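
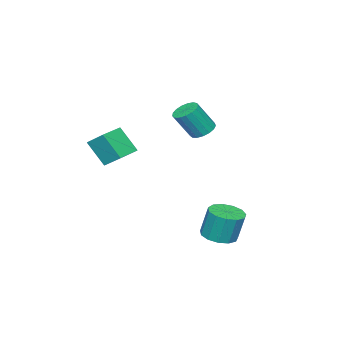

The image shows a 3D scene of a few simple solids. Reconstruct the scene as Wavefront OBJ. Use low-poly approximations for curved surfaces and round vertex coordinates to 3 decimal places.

v 2.29 -3.343 0.087
v 2.343 -4.214 1.258
v 2.308 -2.476 0.73
v 2.361 -3.347 1.901
v 3.519 -3.333 0.039
v 3.572 -4.204 1.21
v 3.537 -2.466 0.682
v 3.59 -3.337 1.853
v 2.184 1.62 -3.308
v 3.002 1.611 -3.256
v 2.915 1.951 -1.839
v 2.096 1.96 -1.892
v 2.883 2.043 -3.367
v 2.796 2.384 -1.95
v 2.543 2.341 -3.46
v 2.455 2.682 -2.043
v 2.088 2.41 -3.505
v 2.001 2.751 -2.088
v 1.664 2.228 -3.487
v 1.576 2.569 -2.07
v 1.404 1.853 -3.412
v 1.317 2.194 -1.996
v 1.392 1.404 -3.305
v 1.305 1.744 -1.888
v 1.632 1.023 -3.199
v 1.545 1.364 -1.782
v 2.046 0.832 -3.127
v 1.959 1.173 -1.71
v 2.504 0.891 -3.113
v 2.417 1.231 -1.696
v 2.861 1.181 -3.161
v 2.773 1.522 -1.744
v 0.854 -0.111 1.985
v 1.168 0.433 2.035
v 1.8 -0.046 3.285
v 1.486 -0.589 3.235
v 0.912 0.484 2.184
v 1.543 0.006 3.434
v 0.642 0.399 2.288
v 1.273 -0.08 3.538
v 0.42 0.197 2.322
v 1.052 -0.282 3.572
v 0.298 -0.075 2.279
v 0.93 -0.554 3.529
v 0.304 -0.356 2.169
v 0.935 -0.835 3.419
v 0.436 -0.58 2.017
v 1.067 -1.059 3.267
v 0.663 -0.697 1.857
v 1.294 -1.176 3.107
v 0.935 -0.679 1.727
v 1.566 -1.158 2.977
v 1.188 -0.532 1.655
v 1.819 -1.011 2.905
v 1.364 -0.287 1.66
v 1.995 -0.766 2.91
v 1.424 -0.003 1.739
v 2.055 -0.481 2.989
v 1.353 0.258 1.874
v 1.985 -0.221 3.124
f 2 4 1
f 5 2 1
f 1 4 3
f 3 5 1
f 2 8 4
f 6 2 5
f 6 8 2
f 4 8 3
f 7 5 3
f 3 8 7
f 7 6 5
f 8 6 7
f 10 9 13
f 10 13 11
f 11 13 14
f 11 14 12
f 13 9 15
f 13 15 14
f 14 15 16
f 14 16 12
f 15 9 17
f 15 17 16
f 16 17 18
f 16 18 12
f 17 9 19
f 17 19 18
f 18 19 20
f 18 20 12
f 19 9 21
f 19 21 20
f 20 21 22
f 20 22 12
f 21 9 23
f 21 23 22
f 22 23 24
f 22 24 12
f 23 9 25
f 23 25 24
f 24 25 26
f 24 26 12
f 25 9 27
f 25 27 26
f 26 27 28
f 26 28 12
f 27 9 29
f 27 29 28
f 28 29 30
f 28 30 12
f 29 9 31
f 29 31 30
f 30 31 32
f 30 32 12
f 31 9 10
f 31 10 32
f 32 10 11
f 32 11 12
f 34 33 37
f 34 37 35
f 35 37 38
f 35 38 36
f 37 33 39
f 37 39 38
f 38 39 40
f 38 40 36
f 39 33 41
f 39 41 40
f 40 41 42
f 40 42 36
f 41 33 43
f 41 43 42
f 42 43 44
f 42 44 36
f 43 33 45
f 43 45 44
f 44 45 46
f 44 46 36
f 45 33 47
f 45 47 46
f 46 47 48
f 46 48 36
f 47 33 49
f 47 49 48
f 48 49 50
f 48 50 36
f 49 33 51
f 49 51 50
f 50 51 52
f 50 52 36
f 51 33 53
f 51 53 52
f 52 53 54
f 52 54 36
f 53 33 55
f 53 55 54
f 54 55 56
f 54 56 36
f 55 33 57
f 55 57 56
f 56 57 58
f 56 58 36
f 57 33 59
f 57 59 58
f 58 59 60
f 58 60 36
f 59 33 34
f 59 34 60
f 60 34 35
f 60 35 36



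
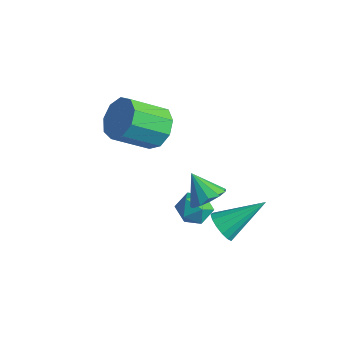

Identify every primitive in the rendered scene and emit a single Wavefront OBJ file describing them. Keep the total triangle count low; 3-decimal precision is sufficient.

v 0.408 0.828 -0.759
v 0.772 1.354 -0.44
v 1.068 0.046 -0.22
v 1.432 0.572 0.099
v 0.751 0.448 0.279
v 0.343 0.932 -0.054
v 1.497 0.468 -0.606
v 1.089 0.952 -0.939
v 1.445 1.132 -0.345
v 0.984 1.12 0.201
v 0.856 0.28 -0.861
v 0.395 0.268 -0.315
v -1.36 1.111 2.294
v -0.832 1.375 2.933
v -1.431 0.172 3.925
v -1.96 -0.091 3.286
v -1.352 1.662 2.968
v -1.951 0.459 3.959
v -1.875 1.692 2.687
v -2.475 0.489 3.678
v -2.158 1.45 2.223
v -2.758 0.247 3.214
v -2.068 1.05 1.792
v -2.667 -0.153 2.783
v -1.646 0.678 1.596
v -2.246 -0.524 2.587
v -1.091 0.509 1.727
v -1.69 -0.693 2.718
v -0.661 0.622 2.124
v -1.261 -0.581 3.115
v -0.559 0.964 2.6
v -1.159 -0.239 3.591
v 2.182 0.749 -0.452
v 2.595 0.344 -0.178
v 2.898 2.131 0.512
v 2.749 0.454 -0.45
v 2.752 0.642 -0.722
v 2.602 0.86 -0.922
v 2.339 1.048 -0.996
v 2.034 1.156 -0.924
v 1.769 1.155 -0.726
v 1.614 1.045 -0.454
v 1.612 0.857 -0.181
v 1.762 0.639 0.018
v 2.025 0.451 0.092
v 2.329 0.343 0.02
v 2.453 -0.179 2.164
v 2.836 0.225 2.554
v 1.647 -0.181 2.956
v 2.621 0.457 2.336
v 2.353 0.486 2.064
v 2.117 0.304 1.823
v 1.987 -0.031 1.691
v 2.005 -0.413 1.708
v 2.166 -0.721 1.871
v 2.417 -0.857 2.126
v 2.68 -0.778 2.393
v 2.87 -0.508 2.588
v 2.929 -0.134 2.648
f 1 12 6
f 1 6 2
f 1 2 8
f 1 8 11
f 1 11 12
f 2 6 10
f 6 12 5
f 12 11 3
f 11 8 7
f 8 2 9
f 4 10 5
f 4 5 3
f 4 3 7
f 4 7 9
f 4 9 10
f 5 10 6
f 3 5 12
f 7 3 11
f 9 7 8
f 10 9 2
f 14 13 17
f 14 17 15
f 15 17 18
f 15 18 16
f 17 13 19
f 17 19 18
f 18 19 20
f 18 20 16
f 19 13 21
f 19 21 20
f 20 21 22
f 20 22 16
f 21 13 23
f 21 23 22
f 22 23 24
f 22 24 16
f 23 13 25
f 23 25 24
f 24 25 26
f 24 26 16
f 25 13 27
f 25 27 26
f 26 27 28
f 26 28 16
f 27 13 29
f 27 29 28
f 28 29 30
f 28 30 16
f 29 13 31
f 29 31 30
f 30 31 32
f 30 32 16
f 31 13 14
f 31 14 32
f 32 14 15
f 32 15 16
f 34 33 36
f 34 36 35
f 36 33 37
f 36 37 35
f 37 33 38
f 37 38 35
f 38 33 39
f 38 39 35
f 39 33 40
f 39 40 35
f 40 33 41
f 40 41 35
f 41 33 42
f 41 42 35
f 42 33 43
f 42 43 35
f 43 33 44
f 43 44 35
f 44 33 45
f 44 45 35
f 45 33 46
f 45 46 35
f 46 33 34
f 46 34 35
f 48 47 50
f 48 50 49
f 50 47 51
f 50 51 49
f 51 47 52
f 51 52 49
f 52 47 53
f 52 53 49
f 53 47 54
f 53 54 49
f 54 47 55
f 54 55 49
f 55 47 56
f 55 56 49
f 56 47 57
f 56 57 49
f 57 47 58
f 57 58 49
f 58 47 59
f 58 59 49
f 59 47 48
f 59 48 49



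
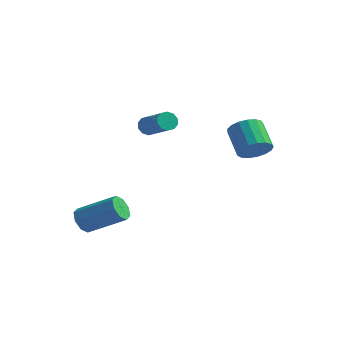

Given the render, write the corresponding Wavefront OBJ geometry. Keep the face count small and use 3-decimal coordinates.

v 3.86 2.149 1.197
v 4.483 2.76 1.37
v 3.443 3.523 2.416
v 2.82 2.911 2.243
v 4.269 2.923 1.04
v 3.23 3.685 2.086
v 3.962 2.909 0.745
v 2.923 3.671 1.791
v 3.631 2.72 0.554
v 2.592 3.482 1.6
v 3.353 2.401 0.51
v 2.314 3.163 1.556
v 3.19 2.023 0.624
v 2.151 2.786 1.67
v 3.181 1.675 0.869
v 2.142 2.437 1.915
v 3.328 1.435 1.189
v 2.289 2.198 2.235
v 3.596 1.359 1.511
v 2.557 2.121 2.557
v 3.925 1.463 1.761
v 2.885 2.226 2.807
v 4.238 1.725 1.882
v 3.199 2.487 2.928
v 4.465 2.084 1.846
v 3.426 2.846 2.892
v 4.553 2.457 1.661
v 3.514 3.22 2.707
v -2.566 -2.722 -3.187
v -2.147 -2.892 -3.798
v -0.356 -2.269 -2.744
v -0.774 -2.098 -2.133
v -2.336 -2.342 -3.803
v -0.544 -1.718 -2.75
v -2.659 -2.014 -3.448
v -0.867 -1.391 -2.395
v -2.927 -2.101 -2.939
v -1.136 -1.477 -1.886
v -2.984 -2.551 -2.576
v -1.193 -1.928 -1.522
v -2.796 -3.102 -2.57
v -1.004 -2.478 -1.517
v -2.473 -3.429 -2.925
v -0.681 -2.806 -1.872
v -2.204 -3.343 -3.434
v -0.413 -2.719 -2.381
v -0.331 -0.531 2.723
v -0.037 -0.427 2.258
v 1.465 -1.024 3.072
v 1.171 -1.129 3.537
v -0.031 -0.142 2.454
v 1.471 -0.739 3.269
v -0.139 -0.006 2.754
v 1.363 -0.603 3.568
v -0.321 -0.071 3.041
v 1.181 -0.668 3.856
v -0.506 -0.311 3.207
v 0.996 -0.909 4.022
v -0.625 -0.636 3.188
v 0.877 -1.233 4.002
v -0.631 -0.921 2.991
v 0.871 -1.518 3.806
v -0.523 -1.057 2.692
v 0.979 -1.654 3.506
v -0.341 -0.992 2.404
v 1.161 -1.589 3.219
v -0.156 -0.751 2.238
v 1.346 -1.349 3.053
f 2 1 5
f 2 5 3
f 3 5 6
f 3 6 4
f 5 1 7
f 5 7 6
f 6 7 8
f 6 8 4
f 7 1 9
f 7 9 8
f 8 9 10
f 8 10 4
f 9 1 11
f 9 11 10
f 10 11 12
f 10 12 4
f 11 1 13
f 11 13 12
f 12 13 14
f 12 14 4
f 13 1 15
f 13 15 14
f 14 15 16
f 14 16 4
f 15 1 17
f 15 17 16
f 16 17 18
f 16 18 4
f 17 1 19
f 17 19 18
f 18 19 20
f 18 20 4
f 19 1 21
f 19 21 20
f 20 21 22
f 20 22 4
f 21 1 23
f 21 23 22
f 22 23 24
f 22 24 4
f 23 1 25
f 23 25 24
f 24 25 26
f 24 26 4
f 25 1 27
f 25 27 26
f 26 27 28
f 26 28 4
f 27 1 2
f 27 2 28
f 28 2 3
f 28 3 4
f 30 29 33
f 30 33 31
f 31 33 34
f 31 34 32
f 33 29 35
f 33 35 34
f 34 35 36
f 34 36 32
f 35 29 37
f 35 37 36
f 36 37 38
f 36 38 32
f 37 29 39
f 37 39 38
f 38 39 40
f 38 40 32
f 39 29 41
f 39 41 40
f 40 41 42
f 40 42 32
f 41 29 43
f 41 43 42
f 42 43 44
f 42 44 32
f 43 29 45
f 43 45 44
f 44 45 46
f 44 46 32
f 45 29 30
f 45 30 46
f 46 30 31
f 46 31 32
f 48 47 51
f 48 51 49
f 49 51 52
f 49 52 50
f 51 47 53
f 51 53 52
f 52 53 54
f 52 54 50
f 53 47 55
f 53 55 54
f 54 55 56
f 54 56 50
f 55 47 57
f 55 57 56
f 56 57 58
f 56 58 50
f 57 47 59
f 57 59 58
f 58 59 60
f 58 60 50
f 59 47 61
f 59 61 60
f 60 61 62
f 60 62 50
f 61 47 63
f 61 63 62
f 62 63 64
f 62 64 50
f 63 47 65
f 63 65 64
f 64 65 66
f 64 66 50
f 65 47 67
f 65 67 66
f 66 67 68
f 66 68 50
f 67 47 48
f 67 48 68
f 68 48 49
f 68 49 50



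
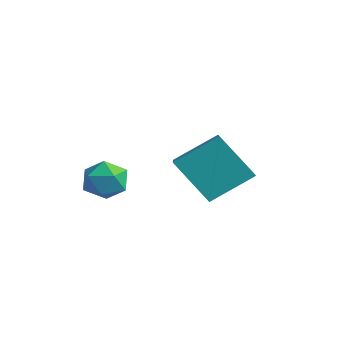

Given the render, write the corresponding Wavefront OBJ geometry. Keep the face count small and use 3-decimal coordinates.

v 1.3 1.895 0.762
v 1.915 3.465 1.856
v -0.249 3.026 0.01
v 0.367 4.596 1.104
v 2.573 2.544 -0.884
v 3.189 4.114 0.21
v 1.025 3.675 -1.636
v 1.64 5.245 -0.542
v -2.693 1.869 -0.885
v -2.139 2.078 -1.664
v -1.981 0.462 -0.756
v -1.427 0.671 -1.535
v -1.294 1.155 -0.696
v -1.734 2.025 -0.776
v -2.386 0.515 -1.644
v -2.826 1.385 -1.724
v -1.95 1.241 -2.133
v -1.275 1.637 -1.547
v -2.845 0.903 -0.873
v -2.17 1.299 -0.287
f 2 4 1
f 5 2 1
f 1 4 3
f 3 5 1
f 2 8 4
f 6 2 5
f 6 8 2
f 4 8 3
f 7 5 3
f 3 8 7
f 7 6 5
f 8 6 7
f 9 20 14
f 9 14 10
f 9 10 16
f 9 16 19
f 9 19 20
f 10 14 18
f 14 20 13
f 20 19 11
f 19 16 15
f 16 10 17
f 12 18 13
f 12 13 11
f 12 11 15
f 12 15 17
f 12 17 18
f 13 18 14
f 11 13 20
f 15 11 19
f 17 15 16
f 18 17 10



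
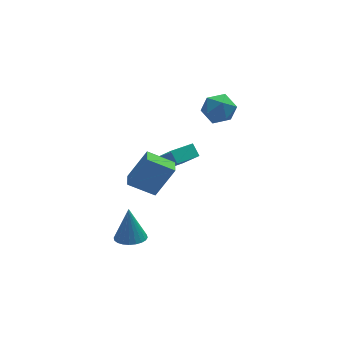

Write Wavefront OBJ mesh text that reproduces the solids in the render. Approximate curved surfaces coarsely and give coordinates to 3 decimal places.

v -3.862 -3.406 -3.623
v -2.965 -3.356 -3.668
v -3.798 -2.834 -1.677
v -3.056 -3.03 -3.76
v -3.27 -2.761 -3.832
v -3.574 -2.59 -3.872
v -3.922 -2.543 -3.874
v -4.261 -2.628 -3.838
v -4.539 -2.831 -3.77
v -4.714 -3.121 -3.679
v -4.76 -3.455 -3.579
v -4.668 -3.781 -3.487
v -4.454 -4.05 -3.415
v -4.15 -4.221 -3.375
v -3.802 -4.268 -3.372
v -3.463 -4.183 -3.408
v -3.185 -3.98 -3.477
v -3.01 -3.69 -3.568
v -0.604 2.303 -3.833
v 0.003 1.104 -2.258
v -0.791 2.967 -3.255
v -0.184 1.768 -1.68
v 0.824 2.832 -3.98
v 1.431 1.633 -2.405
v 0.637 3.496 -3.402
v 1.244 2.297 -1.827
v -1.806 -0.89 -2.816
v -3.229 -0.356 -1.967
v -1.557 0.024 -2.971
v -2.979 0.557 -2.123
v -0.681 -0.877 -0.937
v -2.103 -0.344 -0.089
v -0.431 0.036 -1.093
v -1.854 0.57 -0.244
v 3.127 4.904 -0.46
v 4.079 4.423 -0.783
v 2.381 3.277 -0.237
v 3.333 2.796 -0.56
v 3.283 3.334 0.414
v 3.744 4.339 0.277
v 2.716 3.361 -1.297
v 3.177 4.366 -1.434
v 3.825 3.469 -1.3
v 4.175 3.452 -0.242
v 2.285 4.248 -0.778
v 2.635 4.231 0.28
f 2 1 4
f 2 4 3
f 4 1 5
f 4 5 3
f 5 1 6
f 5 6 3
f 6 1 7
f 6 7 3
f 7 1 8
f 7 8 3
f 8 1 9
f 8 9 3
f 9 1 10
f 9 10 3
f 10 1 11
f 10 11 3
f 11 1 12
f 11 12 3
f 12 1 13
f 12 13 3
f 13 1 14
f 13 14 3
f 14 1 15
f 14 15 3
f 15 1 16
f 15 16 3
f 16 1 17
f 16 17 3
f 17 1 18
f 17 18 3
f 18 1 2
f 18 2 3
f 20 22 19
f 23 20 19
f 19 22 21
f 21 23 19
f 20 26 22
f 24 20 23
f 24 26 20
f 22 26 21
f 25 23 21
f 21 26 25
f 25 24 23
f 26 24 25
f 28 30 27
f 31 28 27
f 27 30 29
f 29 31 27
f 28 34 30
f 32 28 31
f 32 34 28
f 30 34 29
f 33 31 29
f 29 34 33
f 33 32 31
f 34 32 33
f 35 46 40
f 35 40 36
f 35 36 42
f 35 42 45
f 35 45 46
f 36 40 44
f 40 46 39
f 46 45 37
f 45 42 41
f 42 36 43
f 38 44 39
f 38 39 37
f 38 37 41
f 38 41 43
f 38 43 44
f 39 44 40
f 37 39 46
f 41 37 45
f 43 41 42
f 44 43 36



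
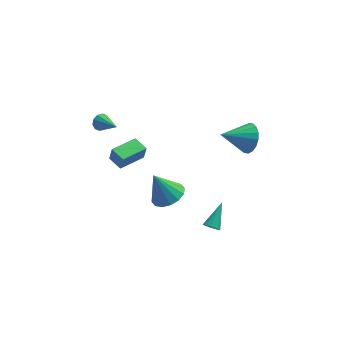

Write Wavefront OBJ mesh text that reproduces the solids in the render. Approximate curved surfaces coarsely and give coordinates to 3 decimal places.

v -3.924 1.582 1.78
v -3.495 1.686 1.389
v -2.976 0.438 2.52
v -3.446 1.91 1.673
v -3.58 2.008 1.997
v -3.845 1.944 2.239
v -4.141 1.742 2.305
v -4.354 1.478 2.171
v -4.403 1.254 1.888
v -4.269 1.155 1.563
v -4.004 1.219 1.322
v -3.708 1.422 1.255
v 4.704 2.321 -0.622
v 5.235 1.635 -0.013
v 3.016 1.819 0.282
v 5.251 2.033 0.239
v 5.159 2.489 0.321
v 4.977 2.911 0.215
v 4.741 3.216 -0.056
v 4.498 3.345 -0.439
v 4.295 3.27 -0.858
v 4.174 3.008 -1.231
v 4.157 2.609 -1.483
v 4.249 2.154 -1.565
v 4.431 1.732 -1.46
v 4.667 1.426 -1.189
v 4.911 1.298 -0.805
v 5.113 1.372 -0.386
v 2.413 -4.461 -1.89
v 2.738 -4.331 -2.274
v 3.027 -3.159 -0.93
v 2.563 -4.213 -2.322
v 2.362 -4.139 -2.295
v 2.17 -4.119 -2.197
v 2.019 -4.159 -2.047
v 1.937 -4.251 -1.87
v 1.937 -4.38 -1.695
v 2.02 -4.522 -1.555
v 2.17 -4.654 -1.472
v 2.362 -4.752 -1.462
v 2.563 -4.8 -1.526
v 2.738 -4.79 -1.652
v 2.857 -4.722 -1.82
v 2.899 -4.609 -1.999
v 2.857 -4.471 -2.16
v -3.546 2.298 -2.659
v -3.376 2.254 -1.684
v -2.177 3.498 -2.843
v -2.007 3.454 -1.869
v -2.873 1.506 -2.811
v -2.703 1.462 -1.837
v -1.504 2.706 -2.996
v -1.334 2.662 -2.021
v -0.021 -3.605 0.328
v 0.577 -4.37 0.7
v -0.839 -3.415 2.032
v 0.859 -3.919 0.785
v 0.904 -3.384 0.747
v 0.702 -2.908 0.597
v 0.306 -2.619 0.375
v -0.178 -2.594 0.14
v -0.62 -2.84 -0.044
v -0.901 -3.291 -0.129
v -0.947 -3.826 -0.092
v -0.745 -4.302 0.058
v -0.349 -4.591 0.281
v 0.135 -4.616 0.515
f 2 1 4
f 2 4 3
f 4 1 5
f 4 5 3
f 5 1 6
f 5 6 3
f 6 1 7
f 6 7 3
f 7 1 8
f 7 8 3
f 8 1 9
f 8 9 3
f 9 1 10
f 9 10 3
f 10 1 11
f 10 11 3
f 11 1 12
f 11 12 3
f 12 1 2
f 12 2 3
f 14 13 16
f 14 16 15
f 16 13 17
f 16 17 15
f 17 13 18
f 17 18 15
f 18 13 19
f 18 19 15
f 19 13 20
f 19 20 15
f 20 13 21
f 20 21 15
f 21 13 22
f 21 22 15
f 22 13 23
f 22 23 15
f 23 13 24
f 23 24 15
f 24 13 25
f 24 25 15
f 25 13 26
f 25 26 15
f 26 13 27
f 26 27 15
f 27 13 28
f 27 28 15
f 28 13 14
f 28 14 15
f 30 29 32
f 30 32 31
f 32 29 33
f 32 33 31
f 33 29 34
f 33 34 31
f 34 29 35
f 34 35 31
f 35 29 36
f 35 36 31
f 36 29 37
f 36 37 31
f 37 29 38
f 37 38 31
f 38 29 39
f 38 39 31
f 39 29 40
f 39 40 31
f 40 29 41
f 40 41 31
f 41 29 42
f 41 42 31
f 42 29 43
f 42 43 31
f 43 29 44
f 43 44 31
f 44 29 45
f 44 45 31
f 45 29 30
f 45 30 31
f 47 49 46
f 50 47 46
f 46 49 48
f 48 50 46
f 47 53 49
f 51 47 50
f 51 53 47
f 49 53 48
f 52 50 48
f 48 53 52
f 52 51 50
f 53 51 52
f 55 54 57
f 55 57 56
f 57 54 58
f 57 58 56
f 58 54 59
f 58 59 56
f 59 54 60
f 59 60 56
f 60 54 61
f 60 61 56
f 61 54 62
f 61 62 56
f 62 54 63
f 62 63 56
f 63 54 64
f 63 64 56
f 64 54 65
f 64 65 56
f 65 54 66
f 65 66 56
f 66 54 67
f 66 67 56
f 67 54 55
f 67 55 56



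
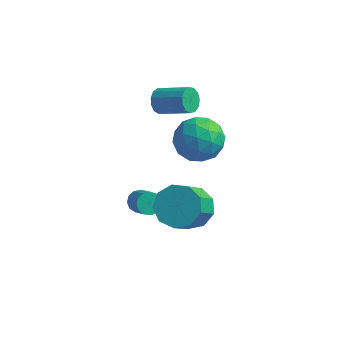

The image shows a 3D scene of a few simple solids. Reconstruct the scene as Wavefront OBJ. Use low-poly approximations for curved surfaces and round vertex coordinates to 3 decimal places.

v -1.418 -0.932 -3.076
v -1.069 -0.547 -3.056
v -0.393 -1.203 -2.204
v -0.742 -1.588 -2.224
v -1.27 -0.487 -2.851
v -0.594 -1.143 -1.999
v -1.517 -0.569 -2.717
v -0.841 -1.225 -1.866
v -1.734 -0.766 -2.697
v -1.057 -1.422 -1.846
v -1.849 -1.015 -2.798
v -1.173 -1.671 -1.946
v -1.828 -1.239 -2.986
v -1.152 -1.895 -2.135
v -1.677 -1.365 -3.203
v -1.001 -2.02 -2.352
v -1.444 -1.353 -3.38
v -0.767 -2.009 -2.528
v -1.202 -1.208 -3.46
v -0.526 -1.864 -2.608
v -1.029 -0.975 -3.418
v -0.353 -1.631 -2.566
v -0.979 -0.729 -3.268
v -0.303 -1.385 -2.416
v 0.866 -1.354 -2.087
v 1.607 -0.906 -1.695
v 1.594 -2.318 -0.06
v 0.854 -2.766 -0.453
v 1.051 -0.649 -1.477
v 1.038 -2.062 0.157
v 0.408 -0.722 -1.545
v 0.396 -2.134 0.089
v -0.019 -1.091 -1.867
v -0.032 -2.503 -0.232
v -0.033 -1.582 -2.291
v -0.046 -2.994 -0.657
v 0.374 -1.967 -2.621
v 0.362 -3.379 -0.986
v 1.012 -2.065 -2.7
v 0.999 -3.477 -1.066
v 1.581 -1.83 -2.493
v 1.569 -3.242 -0.859
v 1.816 -1.372 -2.096
v 1.803 -2.785 -0.461
v -1.882 2.408 0.139
v -1.622 2.584 -0.372
v -0.257 2.487 0.29
v -0.518 2.312 0.801
v -1.687 2.865 -0.197
v -0.322 2.769 0.465
v -1.814 3.002 0.085
v -0.449 2.905 0.747
v -1.963 2.95 0.384
v -0.598 2.853 1.046
v -2.086 2.726 0.605
v -0.721 2.63 1.267
v -2.145 2.402 0.678
v -0.78 2.305 1.341
v -2.12 2.079 0.58
v -0.755 1.982 1.243
v -2.02 1.861 0.342
v -0.655 1.764 1.005
v -1.876 1.817 0.039
v -0.511 1.72 0.702
v -1.734 1.96 -0.232
v -0.37 1.864 0.431
v -1.639 2.246 -0.385
v -0.275 2.149 0.277
v -0.235 1.033 0.51
v 0.611 1.174 1.154
v 0.469 -0.434 -0.094
v 1.315 -0.293 0.55
v 0.357 -0.533 0.968
v -0.078 0.374 1.341
v 1.158 0.366 -0.281
v 0.723 1.273 0.092
v 1.472 0.762 0.665
v 0.977 0.206 1.437
v 0.103 0.534 -0.377
v -0.392 -0.022 0.395
v 0.126 1.232 0.885
v 0.954 -0.492 0.175
v 0.39 -0.633 0.421
v 0.888 -0.55 0.799
v -0.279 0.762 0.995
v 0.218 0.845 1.374
v 0.069 -0.158 1.264
v 0.862 -0.105 -0.314
v 1.359 -0.022 0.065
v 0.192 1.29 0.261
v 0.69 1.373 0.639
v 1.011 0.898 -0.204
v 1.13 1.073 0.976
v 1.543 0.211 0.621
v 1.451 0.598 0.132
v 1.196 1.131 0.352
v 0.839 0.746 1.43
v 1.252 -0.116 1.075
v 0.689 -0.257 1.321
v 0.433 0.276 1.54
v 1.345 0.504 1.142
v -0.172 0.856 -0.015
v 0.241 -0.006 -0.37
v 0.647 0.464 -0.48
v 0.391 0.997 -0.261
v -0.463 0.529 0.439
v -0.05 -0.333 0.084
v -0.116 -0.391 0.708
v -0.371 0.142 0.928
v -0.265 0.236 -0.082
f 2 1 5
f 2 5 3
f 3 5 6
f 3 6 4
f 5 1 7
f 5 7 6
f 6 7 8
f 6 8 4
f 7 1 9
f 7 9 8
f 8 9 10
f 8 10 4
f 9 1 11
f 9 11 10
f 10 11 12
f 10 12 4
f 11 1 13
f 11 13 12
f 12 13 14
f 12 14 4
f 13 1 15
f 13 15 14
f 14 15 16
f 14 16 4
f 15 1 17
f 15 17 16
f 16 17 18
f 16 18 4
f 17 1 19
f 17 19 18
f 18 19 20
f 18 20 4
f 19 1 21
f 19 21 20
f 20 21 22
f 20 22 4
f 21 1 23
f 21 23 22
f 22 23 24
f 22 24 4
f 23 1 2
f 23 2 24
f 24 2 3
f 24 3 4
f 26 25 29
f 26 29 27
f 27 29 30
f 27 30 28
f 29 25 31
f 29 31 30
f 30 31 32
f 30 32 28
f 31 25 33
f 31 33 32
f 32 33 34
f 32 34 28
f 33 25 35
f 33 35 34
f 34 35 36
f 34 36 28
f 35 25 37
f 35 37 36
f 36 37 38
f 36 38 28
f 37 25 39
f 37 39 38
f 38 39 40
f 38 40 28
f 39 25 41
f 39 41 40
f 40 41 42
f 40 42 28
f 41 25 43
f 41 43 42
f 42 43 44
f 42 44 28
f 43 25 26
f 43 26 44
f 44 26 27
f 44 27 28
f 46 45 49
f 46 49 47
f 47 49 50
f 47 50 48
f 49 45 51
f 49 51 50
f 50 51 52
f 50 52 48
f 51 45 53
f 51 53 52
f 52 53 54
f 52 54 48
f 53 45 55
f 53 55 54
f 54 55 56
f 54 56 48
f 55 45 57
f 55 57 56
f 56 57 58
f 56 58 48
f 57 45 59
f 57 59 58
f 58 59 60
f 58 60 48
f 59 45 61
f 59 61 60
f 60 61 62
f 60 62 48
f 61 45 63
f 61 63 62
f 62 63 64
f 62 64 48
f 63 45 65
f 63 65 64
f 64 65 66
f 64 66 48
f 65 45 67
f 65 67 66
f 66 67 68
f 66 68 48
f 67 45 46
f 67 46 68
f 68 46 47
f 68 47 48
f 69 106 85
f 106 80 109
f 85 109 74
f 106 109 85
f 69 85 81
f 85 74 86
f 81 86 70
f 85 86 81
f 69 81 90
f 81 70 91
f 90 91 76
f 81 91 90
f 69 90 102
f 90 76 105
f 102 105 79
f 90 105 102
f 69 102 106
f 102 79 110
f 106 110 80
f 102 110 106
f 70 86 97
f 86 74 100
f 97 100 78
f 86 100 97
f 74 109 87
f 109 80 108
f 87 108 73
f 109 108 87
f 80 110 107
f 110 79 103
f 107 103 71
f 110 103 107
f 79 105 104
f 105 76 92
f 104 92 75
f 105 92 104
f 76 91 96
f 91 70 93
f 96 93 77
f 91 93 96
f 72 98 84
f 98 78 99
f 84 99 73
f 98 99 84
f 72 84 82
f 84 73 83
f 82 83 71
f 84 83 82
f 72 82 89
f 82 71 88
f 89 88 75
f 82 88 89
f 72 89 94
f 89 75 95
f 94 95 77
f 89 95 94
f 72 94 98
f 94 77 101
f 98 101 78
f 94 101 98
f 73 99 87
f 99 78 100
f 87 100 74
f 99 100 87
f 71 83 107
f 83 73 108
f 107 108 80
f 83 108 107
f 75 88 104
f 88 71 103
f 104 103 79
f 88 103 104
f 77 95 96
f 95 75 92
f 96 92 76
f 95 92 96
f 78 101 97
f 101 77 93
f 97 93 70
f 101 93 97



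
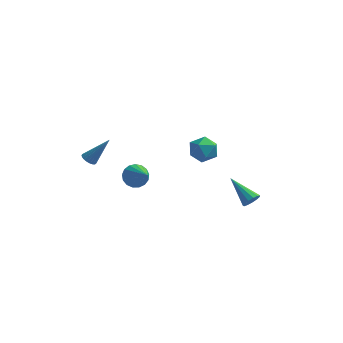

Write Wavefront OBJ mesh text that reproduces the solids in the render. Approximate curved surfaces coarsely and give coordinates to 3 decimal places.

v -3.937 -1.007 2.296
v -3.516 -1.167 2.056
v -2.883 -0.493 3.804
v -3.527 -0.964 1.995
v -3.609 -0.769 1.986
v -3.748 -0.615 2.03
v -3.919 -0.528 2.121
v -4.094 -0.525 2.241
v -4.241 -0.605 2.371
v -4.336 -0.754 2.489
v -4.361 -0.947 2.572
v -4.314 -1.151 2.608
v -4.201 -1.329 2.59
v -4.042 -1.452 2.521
v -3.865 -1.498 2.414
v -3.701 -1.459 2.285
v -3.577 -1.342 2.159
v -2.311 2.085 -0.759
v -1.982 1.762 -1.461
v -1.189 0.975 0.279
v -1.745 2.076 -1.38
v -1.638 2.393 -1.157
v -1.685 2.639 -0.843
v -1.875 2.759 -0.51
v -2.166 2.724 -0.233
v -2.489 2.543 -0.078
v -2.772 2.257 -0.078
v -2.949 1.932 -0.235
v -2.98 1.642 -0.511
v -2.858 1.453 -0.845
v -2.61 1.41 -1.159
v -2.294 1.521 -1.381
v 4.748 1.903 -1.178
v 4.929 1.594 -0.684
v 3.232 2.697 -0.122
v 5.093 1.895 -0.675
v 5.148 2.199 -0.825
v 5.076 2.41 -1.088
v 4.899 2.459 -1.378
v 4.674 2.332 -1.605
v 4.473 2.069 -1.696
v 4.359 1.753 -1.623
v 4.368 1.485 -1.408
v 4.498 1.35 -1.12
v 4.707 1.39 -0.85
v 1.455 4.048 0.703
v 2.172 3.461 1.015
v 0.508 3.499 1.845
v 1.225 2.912 2.157
v 1.302 3.88 2.269
v 1.888 4.22 1.563
v 0.792 2.74 1.297
v 1.378 3.08 0.591
v 1.762 2.653 1.382
v 2.078 3.357 1.983
v 0.602 3.603 0.877
v 0.918 4.307 1.478
f 2 1 4
f 2 4 3
f 4 1 5
f 4 5 3
f 5 1 6
f 5 6 3
f 6 1 7
f 6 7 3
f 7 1 8
f 7 8 3
f 8 1 9
f 8 9 3
f 9 1 10
f 9 10 3
f 10 1 11
f 10 11 3
f 11 1 12
f 11 12 3
f 12 1 13
f 12 13 3
f 13 1 14
f 13 14 3
f 14 1 15
f 14 15 3
f 15 1 16
f 15 16 3
f 16 1 17
f 16 17 3
f 17 1 2
f 17 2 3
f 19 18 21
f 19 21 20
f 21 18 22
f 21 22 20
f 22 18 23
f 22 23 20
f 23 18 24
f 23 24 20
f 24 18 25
f 24 25 20
f 25 18 26
f 25 26 20
f 26 18 27
f 26 27 20
f 27 18 28
f 27 28 20
f 28 18 29
f 28 29 20
f 29 18 30
f 29 30 20
f 30 18 31
f 30 31 20
f 31 18 32
f 31 32 20
f 32 18 19
f 32 19 20
f 34 33 36
f 34 36 35
f 36 33 37
f 36 37 35
f 37 33 38
f 37 38 35
f 38 33 39
f 38 39 35
f 39 33 40
f 39 40 35
f 40 33 41
f 40 41 35
f 41 33 42
f 41 42 35
f 42 33 43
f 42 43 35
f 43 33 44
f 43 44 35
f 44 33 45
f 44 45 35
f 45 33 34
f 45 34 35
f 46 57 51
f 46 51 47
f 46 47 53
f 46 53 56
f 46 56 57
f 47 51 55
f 51 57 50
f 57 56 48
f 56 53 52
f 53 47 54
f 49 55 50
f 49 50 48
f 49 48 52
f 49 52 54
f 49 54 55
f 50 55 51
f 48 50 57
f 52 48 56
f 54 52 53
f 55 54 47



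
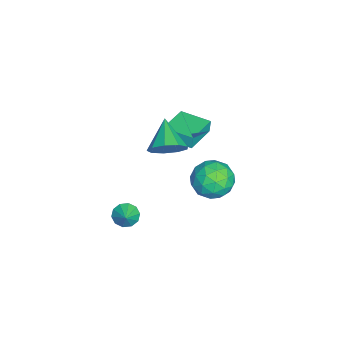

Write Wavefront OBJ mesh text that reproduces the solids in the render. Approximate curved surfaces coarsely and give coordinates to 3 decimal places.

v 2.664 2.815 1.693
v 3.593 3.546 1.284
v 3.927 1.234 1.736
v 4.856 1.965 1.327
v 4.397 2.124 2.479
v 3.616 3.101 2.453
v 3.904 1.679 0.567
v 3.123 2.656 0.541
v 4.36 2.845 0.588
v 4.664 3.119 1.77
v 2.856 1.661 1.25
v 3.16 1.935 2.432
v 3.017 3.319 1.485
v 4.503 1.461 1.535
v 4.232 1.554 2.212
v 4.779 1.984 1.972
v 3.031 3.058 2.172
v 3.577 3.488 1.932
v 4.049 2.651 2.634
v 3.943 1.292 1.088
v 4.489 1.722 0.848
v 2.741 2.796 1.048
v 3.288 3.226 0.808
v 3.471 2.129 0.386
v 4.014 3.337 0.835
v 4.757 2.407 0.86
v 4.197 2.239 0.414
v 3.738 2.814 0.398
v 4.193 3.498 1.53
v 4.936 2.569 1.555
v 4.665 2.662 2.233
v 4.206 3.236 2.217
v 4.644 3.086 1.121
v 2.584 2.211 1.465
v 3.327 1.282 1.49
v 3.314 1.544 0.803
v 2.855 2.118 0.787
v 2.763 2.373 2.16
v 3.506 1.443 2.185
v 3.782 1.966 2.622
v 3.323 2.541 2.606
v 2.876 1.694 1.899
v 3.34 -0.005 3.357
v 3.89 -0.75 3.932
v 1.74 -0.395 4.383
v 3.94 -0.083 4.263
v 3.71 0.619 4.17
v 3.306 1.03 3.696
v 2.918 0.956 3.064
v 2.727 0.432 2.568
v 2.823 -0.296 2.442
v 3.161 -0.889 2.743
v 3.582 -1.068 3.332
v -1.905 -0.107 0.632
v -2.008 -0.048 1.433
v -1.262 1.606 0.588
v -1.364 1.664 1.39
v 0.024 -0.824 0.93
v -0.078 -0.766 1.732
v 0.668 0.888 0.887
v 0.565 0.947 1.688
v 2.367 -2.465 -3.959
v 2.772 -2.989 -4.372
v 3.213 -2.315 -3.321
v 2.844 -2.555 -4.57
v 2.734 -2.087 -4.534
v 2.484 -1.764 -4.279
v 2.189 -1.708 -3.902
v 1.962 -1.942 -3.546
v 1.89 -2.376 -3.348
v 2.001 -2.844 -3.384
v 2.251 -3.167 -3.639
v 2.546 -3.223 -4.017
f 1 38 17
f 38 12 41
f 17 41 6
f 38 41 17
f 1 17 13
f 17 6 18
f 13 18 2
f 17 18 13
f 1 13 22
f 13 2 23
f 22 23 8
f 13 23 22
f 1 22 34
f 22 8 37
f 34 37 11
f 22 37 34
f 1 34 38
f 34 11 42
f 38 42 12
f 34 42 38
f 2 18 29
f 18 6 32
f 29 32 10
f 18 32 29
f 6 41 19
f 41 12 40
f 19 40 5
f 41 40 19
f 12 42 39
f 42 11 35
f 39 35 3
f 42 35 39
f 11 37 36
f 37 8 24
f 36 24 7
f 37 24 36
f 8 23 28
f 23 2 25
f 28 25 9
f 23 25 28
f 4 30 16
f 30 10 31
f 16 31 5
f 30 31 16
f 4 16 14
f 16 5 15
f 14 15 3
f 16 15 14
f 4 14 21
f 14 3 20
f 21 20 7
f 14 20 21
f 4 21 26
f 21 7 27
f 26 27 9
f 21 27 26
f 4 26 30
f 26 9 33
f 30 33 10
f 26 33 30
f 5 31 19
f 31 10 32
f 19 32 6
f 31 32 19
f 3 15 39
f 15 5 40
f 39 40 12
f 15 40 39
f 7 20 36
f 20 3 35
f 36 35 11
f 20 35 36
f 9 27 28
f 27 7 24
f 28 24 8
f 27 24 28
f 10 33 29
f 33 9 25
f 29 25 2
f 33 25 29
f 44 43 46
f 44 46 45
f 46 43 47
f 46 47 45
f 47 43 48
f 47 48 45
f 48 43 49
f 48 49 45
f 49 43 50
f 49 50 45
f 50 43 51
f 50 51 45
f 51 43 52
f 51 52 45
f 52 43 53
f 52 53 45
f 53 43 44
f 53 44 45
f 55 57 54
f 58 55 54
f 54 57 56
f 56 58 54
f 55 61 57
f 59 55 58
f 59 61 55
f 57 61 56
f 60 58 56
f 56 61 60
f 60 59 58
f 61 59 60
f 63 62 65
f 63 65 64
f 65 62 66
f 65 66 64
f 66 62 67
f 66 67 64
f 67 62 68
f 67 68 64
f 68 62 69
f 68 69 64
f 69 62 70
f 69 70 64
f 70 62 71
f 70 71 64
f 71 62 72
f 71 72 64
f 72 62 73
f 72 73 64
f 73 62 63
f 73 63 64



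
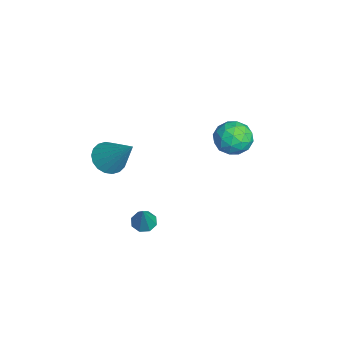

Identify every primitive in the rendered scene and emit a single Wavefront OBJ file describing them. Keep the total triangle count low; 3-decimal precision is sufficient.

v -1.075 -1.93 1.909
v -0.603 -2.659 2.049
v -0.005 -0.93 3.511
v -0.388 -2.466 1.785
v -0.309 -2.166 1.545
v -0.382 -1.82 1.378
v -0.592 -1.495 1.315
v -0.897 -1.256 1.371
v -1.238 -1.151 1.532
v -1.546 -1.2 1.769
v -1.761 -1.393 2.033
v -1.84 -1.693 2.272
v -1.768 -2.039 2.44
v -1.558 -2.364 2.502
v -1.252 -2.603 2.447
v -0.912 -2.708 2.286
v 2.21 -0.635 0.294
v 2.677 -0.864 0.037
v 2.93 -0.725 1.686
v 2.694 -0.421 0.057
v 2.428 -0.103 0.216
v 2.034 -0.097 0.42
v 1.743 -0.406 0.55
v 1.726 -0.849 0.531
v 1.992 -1.167 0.372
v 2.386 -1.173 0.168
v -2.564 4.274 2.431
v -1.714 4.006 2.028
v -3.346 3.474 1.312
v -2.496 3.206 0.909
v -2.761 2.846 1.779
v -2.277 3.34 2.471
v -2.783 4.14 0.869
v -2.299 4.634 1.561
v -1.849 3.923 1.063
v -1.836 3.123 1.626
v -3.224 4.357 1.714
v -3.211 3.557 2.277
v -2.07 4.21 2.328
v -2.99 3.27 1.012
v -3.145 3.058 1.524
v -2.646 2.9 1.287
v -2.401 3.819 2.588
v -1.902 3.661 2.351
v -2.517 2.979 2.205
v -3.158 3.819 0.989
v -2.659 3.661 0.752
v -2.414 4.58 2.053
v -1.915 4.422 1.816
v -2.543 4.501 1.135
v -1.65 4.004 1.524
v -2.11 3.533 0.866
v -2.278 4.082 0.843
v -1.994 4.373 1.249
v -1.642 3.533 1.855
v -2.102 3.063 1.197
v -2.258 2.852 1.708
v -1.973 3.142 2.115
v -1.722 3.485 1.287
v -2.958 4.417 2.143
v -3.418 3.947 1.485
v -3.087 4.338 1.225
v -2.802 4.628 1.632
v -2.95 3.947 2.474
v -3.41 3.476 1.816
v -3.066 3.107 2.091
v -2.782 3.398 2.497
v -3.338 3.995 2.053
f 2 1 4
f 2 4 3
f 4 1 5
f 4 5 3
f 5 1 6
f 5 6 3
f 6 1 7
f 6 7 3
f 7 1 8
f 7 8 3
f 8 1 9
f 8 9 3
f 9 1 10
f 9 10 3
f 10 1 11
f 10 11 3
f 11 1 12
f 11 12 3
f 12 1 13
f 12 13 3
f 13 1 14
f 13 14 3
f 14 1 15
f 14 15 3
f 15 1 16
f 15 16 3
f 16 1 2
f 16 2 3
f 18 17 20
f 18 20 19
f 20 17 21
f 20 21 19
f 21 17 22
f 21 22 19
f 22 17 23
f 22 23 19
f 23 17 24
f 23 24 19
f 24 17 25
f 24 25 19
f 25 17 26
f 25 26 19
f 26 17 18
f 26 18 19
f 27 64 43
f 64 38 67
f 43 67 32
f 64 67 43
f 27 43 39
f 43 32 44
f 39 44 28
f 43 44 39
f 27 39 48
f 39 28 49
f 48 49 34
f 39 49 48
f 27 48 60
f 48 34 63
f 60 63 37
f 48 63 60
f 27 60 64
f 60 37 68
f 64 68 38
f 60 68 64
f 28 44 55
f 44 32 58
f 55 58 36
f 44 58 55
f 32 67 45
f 67 38 66
f 45 66 31
f 67 66 45
f 38 68 65
f 68 37 61
f 65 61 29
f 68 61 65
f 37 63 62
f 63 34 50
f 62 50 33
f 63 50 62
f 34 49 54
f 49 28 51
f 54 51 35
f 49 51 54
f 30 56 42
f 56 36 57
f 42 57 31
f 56 57 42
f 30 42 40
f 42 31 41
f 40 41 29
f 42 41 40
f 30 40 47
f 40 29 46
f 47 46 33
f 40 46 47
f 30 47 52
f 47 33 53
f 52 53 35
f 47 53 52
f 30 52 56
f 52 35 59
f 56 59 36
f 52 59 56
f 31 57 45
f 57 36 58
f 45 58 32
f 57 58 45
f 29 41 65
f 41 31 66
f 65 66 38
f 41 66 65
f 33 46 62
f 46 29 61
f 62 61 37
f 46 61 62
f 35 53 54
f 53 33 50
f 54 50 34
f 53 50 54
f 36 59 55
f 59 35 51
f 55 51 28
f 59 51 55



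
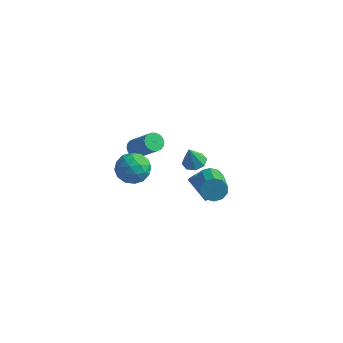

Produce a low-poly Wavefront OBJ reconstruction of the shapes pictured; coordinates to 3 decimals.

v -0.362 3.938 -1.959
v 0.022 3.307 -2.084
v -0.538 3.562 -0.601
v 0.36 3.741 -1.92
v 0.275 4.29 -1.779
v -0.183 4.634 -1.743
v -0.747 4.57 -1.834
v -1.085 4.136 -1.998
v -0.999 3.586 -2.139
v -0.541 3.243 -2.175
v 2.735 -0.615 1.528
v 3.239 -0.624 0.96
v 4.25 -2.294 1.883
v 3.745 -2.285 2.452
v 3.403 -0.339 1.295
v 4.414 -2.01 2.219
v 3.312 -0.159 1.72
v 4.323 -1.83 2.643
v 3.001 -0.154 2.071
v 4.011 -1.825 2.994
v 2.587 -0.324 2.215
v 3.598 -1.995 3.138
v 2.23 -0.606 2.097
v 3.241 -2.276 3.02
v 2.066 -0.89 1.761
v 3.077 -2.561 2.685
v 2.157 -1.07 1.337
v 3.168 -2.741 2.26
v 2.469 -1.075 0.986
v 3.479 -2.746 1.909
v 2.882 -0.905 0.842
v 3.893 -2.576 1.765
v 2.059 1.443 -1.99
v 2.441 1.81 -1.648
v 1.102 2.343 -0.728
v 0.721 1.977 -1.07
v 2.344 1.998 -1.897
v 1.005 2.531 -0.977
v 2.171 2.036 -2.171
v 0.833 2.57 -1.25
v 1.969 1.916 -2.396
v 0.63 2.45 -1.476
v 1.79 1.67 -2.513
v 0.451 2.203 -1.592
v 1.684 1.362 -2.49
v 0.345 1.896 -1.569
v 1.678 1.077 -2.332
v 0.339 1.61 -1.412
v 1.775 0.889 -2.083
v 0.436 1.422 -1.163
v 1.947 0.85 -1.81
v 0.609 1.384 -0.889
v 2.15 0.97 -1.584
v 0.811 1.504 -0.664
v 2.329 1.217 -1.468
v 0.99 1.75 -0.547
v 2.435 1.524 -1.491
v 1.096 2.058 -0.57
v -3.192 2.166 -0.4
v -2.717 2.377 -0.774
v -1.334 1.924 0.725
v -1.808 1.714 1.1
v -2.795 2.611 -0.632
v -1.411 2.158 0.867
v -2.951 2.757 -0.444
v -1.567 2.305 1.055
v -3.154 2.787 -0.247
v -1.77 2.334 1.252
v -3.365 2.693 -0.08
v -1.982 2.24 1.419
v -3.542 2.495 0.023
v -2.158 2.043 1.522
v -3.65 2.232 0.043
v -2.266 1.78 1.542
v -3.666 1.956 -0.025
v -2.283 1.503 1.474
v -3.589 1.722 -0.167
v -2.205 1.269 1.332
v -3.433 1.575 -0.355
v -2.049 1.123 1.144
v -3.23 1.546 -0.552
v -1.846 1.093 0.947
v -3.018 1.64 -0.719
v -1.635 1.187 0.78
v -2.842 1.837 -0.822
v -1.458 1.385 0.677
v -2.734 2.1 -0.842
v -1.35 1.648 0.657
v -0.821 -3.031 4.414
v 0.207 -3.013 4.251
v -0.967 -4.327 3.349
v 0.061 -4.309 3.186
v -0.314 -4.608 4.11
v -0.223 -3.807 4.768
v -0.537 -3.533 2.832
v -0.446 -2.732 3.49
v 0.383 -3.323 3.273
v 0.52 -3.987 4.062
v -1.28 -3.353 3.538
v -1.143 -4.017 4.327
v -0.294 -2.908 4.426
v -0.466 -4.432 3.174
v -0.686 -4.608 3.717
v -0.082 -4.597 3.621
v -0.547 -3.375 4.73
v 0.057 -3.364 4.634
v -0.249 -4.302 4.551
v -0.817 -3.976 2.966
v -0.213 -3.965 2.87
v -0.678 -2.743 3.979
v -0.074 -2.732 3.883
v -0.511 -3.038 3.049
v 0.413 -3.08 3.755
v 0.327 -3.842 3.129
v -0.024 -3.386 2.921
v 0.029 -2.915 3.308
v 0.494 -3.47 4.219
v 0.408 -4.232 3.593
v 0.188 -4.408 4.136
v 0.241 -3.937 4.523
v 0.598 -3.652 3.644
v -1.168 -3.108 4.007
v -1.254 -3.87 3.381
v -1.001 -3.403 3.077
v -0.948 -2.932 3.464
v -1.087 -3.498 4.471
v -1.173 -4.26 3.845
v -0.789 -4.425 4.292
v -0.736 -3.954 4.679
v -1.358 -3.688 3.956
f 2 1 4
f 2 4 3
f 4 1 5
f 4 5 3
f 5 1 6
f 5 6 3
f 6 1 7
f 6 7 3
f 7 1 8
f 7 8 3
f 8 1 9
f 8 9 3
f 9 1 10
f 9 10 3
f 10 1 2
f 10 2 3
f 12 11 15
f 12 15 13
f 13 15 16
f 13 16 14
f 15 11 17
f 15 17 16
f 16 17 18
f 16 18 14
f 17 11 19
f 17 19 18
f 18 19 20
f 18 20 14
f 19 11 21
f 19 21 20
f 20 21 22
f 20 22 14
f 21 11 23
f 21 23 22
f 22 23 24
f 22 24 14
f 23 11 25
f 23 25 24
f 24 25 26
f 24 26 14
f 25 11 27
f 25 27 26
f 26 27 28
f 26 28 14
f 27 11 29
f 27 29 28
f 28 29 30
f 28 30 14
f 29 11 31
f 29 31 30
f 30 31 32
f 30 32 14
f 31 11 12
f 31 12 32
f 32 12 13
f 32 13 14
f 34 33 37
f 34 37 35
f 35 37 38
f 35 38 36
f 37 33 39
f 37 39 38
f 38 39 40
f 38 40 36
f 39 33 41
f 39 41 40
f 40 41 42
f 40 42 36
f 41 33 43
f 41 43 42
f 42 43 44
f 42 44 36
f 43 33 45
f 43 45 44
f 44 45 46
f 44 46 36
f 45 33 47
f 45 47 46
f 46 47 48
f 46 48 36
f 47 33 49
f 47 49 48
f 48 49 50
f 48 50 36
f 49 33 51
f 49 51 50
f 50 51 52
f 50 52 36
f 51 33 53
f 51 53 52
f 52 53 54
f 52 54 36
f 53 33 55
f 53 55 54
f 54 55 56
f 54 56 36
f 55 33 57
f 55 57 56
f 56 57 58
f 56 58 36
f 57 33 34
f 57 34 58
f 58 34 35
f 58 35 36
f 60 59 63
f 60 63 61
f 61 63 64
f 61 64 62
f 63 59 65
f 63 65 64
f 64 65 66
f 64 66 62
f 65 59 67
f 65 67 66
f 66 67 68
f 66 68 62
f 67 59 69
f 67 69 68
f 68 69 70
f 68 70 62
f 69 59 71
f 69 71 70
f 70 71 72
f 70 72 62
f 71 59 73
f 71 73 72
f 72 73 74
f 72 74 62
f 73 59 75
f 73 75 74
f 74 75 76
f 74 76 62
f 75 59 77
f 75 77 76
f 76 77 78
f 76 78 62
f 77 59 79
f 77 79 78
f 78 79 80
f 78 80 62
f 79 59 81
f 79 81 80
f 80 81 82
f 80 82 62
f 81 59 83
f 81 83 82
f 82 83 84
f 82 84 62
f 83 59 85
f 83 85 84
f 84 85 86
f 84 86 62
f 85 59 87
f 85 87 86
f 86 87 88
f 86 88 62
f 87 59 60
f 87 60 88
f 88 60 61
f 88 61 62
f 89 126 105
f 126 100 129
f 105 129 94
f 126 129 105
f 89 105 101
f 105 94 106
f 101 106 90
f 105 106 101
f 89 101 110
f 101 90 111
f 110 111 96
f 101 111 110
f 89 110 122
f 110 96 125
f 122 125 99
f 110 125 122
f 89 122 126
f 122 99 130
f 126 130 100
f 122 130 126
f 90 106 117
f 106 94 120
f 117 120 98
f 106 120 117
f 94 129 107
f 129 100 128
f 107 128 93
f 129 128 107
f 100 130 127
f 130 99 123
f 127 123 91
f 130 123 127
f 99 125 124
f 125 96 112
f 124 112 95
f 125 112 124
f 96 111 116
f 111 90 113
f 116 113 97
f 111 113 116
f 92 118 104
f 118 98 119
f 104 119 93
f 118 119 104
f 92 104 102
f 104 93 103
f 102 103 91
f 104 103 102
f 92 102 109
f 102 91 108
f 109 108 95
f 102 108 109
f 92 109 114
f 109 95 115
f 114 115 97
f 109 115 114
f 92 114 118
f 114 97 121
f 118 121 98
f 114 121 118
f 93 119 107
f 119 98 120
f 107 120 94
f 119 120 107
f 91 103 127
f 103 93 128
f 127 128 100
f 103 128 127
f 95 108 124
f 108 91 123
f 124 123 99
f 108 123 124
f 97 115 116
f 115 95 112
f 116 112 96
f 115 112 116
f 98 121 117
f 121 97 113
f 117 113 90
f 121 113 117



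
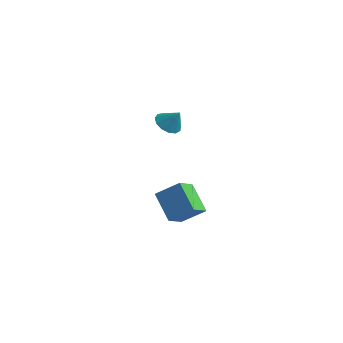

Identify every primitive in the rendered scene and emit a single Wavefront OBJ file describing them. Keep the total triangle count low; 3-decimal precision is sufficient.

v -1.08 2.621 0.455
v -0.44 2.751 0.011
v -0.44 2.719 1.405
v -0.62 3.15 0.091
v -0.947 3.381 0.286
v -1.315 3.37 0.535
v -1.609 3.122 0.759
v -1.735 2.714 0.886
v -1.653 2.277 0.876
v -1.389 1.949 0.732
v -1.026 1.834 0.5
v -0.681 1.969 0.254
v -0.462 2.311 0.071
v 2.02 -2.934 -0.463
v 1.963 -4.09 0.361
v 3.064 -2.402 0.356
v 3.007 -3.557 1.18
v 3.193 -3.703 -1.46
v 3.136 -4.858 -0.636
v 4.237 -3.17 -0.641
v 4.18 -4.326 0.183
f 2 1 4
f 2 4 3
f 4 1 5
f 4 5 3
f 5 1 6
f 5 6 3
f 6 1 7
f 6 7 3
f 7 1 8
f 7 8 3
f 8 1 9
f 8 9 3
f 9 1 10
f 9 10 3
f 10 1 11
f 10 11 3
f 11 1 12
f 11 12 3
f 12 1 13
f 12 13 3
f 13 1 2
f 13 2 3
f 15 17 14
f 18 15 14
f 14 17 16
f 16 18 14
f 15 21 17
f 19 15 18
f 19 21 15
f 17 21 16
f 20 18 16
f 16 21 20
f 20 19 18
f 21 19 20



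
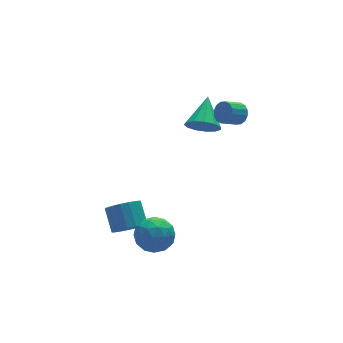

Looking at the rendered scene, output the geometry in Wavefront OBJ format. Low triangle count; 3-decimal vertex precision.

v -2.756 -0.646 -3.722
v -2.265 -1.196 -3.155
v -2.133 -0.103 -2.211
v -2.624 0.446 -2.778
v -1.956 -1.008 -3.415
v -1.824 0.085 -2.471
v -1.831 -0.738 -3.746
v -1.699 0.355 -2.802
v -1.918 -0.446 -4.071
v -1.785 0.646 -3.127
v -2.196 -0.201 -4.316
v -2.064 0.892 -3.372
v -2.603 -0.057 -4.425
v -2.471 1.035 -3.481
v -3.045 -0.049 -4.373
v -2.913 1.044 -3.429
v -3.421 -0.177 -4.172
v -3.289 0.916 -3.228
v -3.644 -0.413 -3.868
v -3.512 0.68 -2.924
v -3.664 -0.702 -3.53
v -3.532 0.39 -2.586
v -3.476 -0.979 -3.236
v -3.344 0.114 -2.292
v -3.123 -1.179 -3.054
v -2.991 -0.086 -2.11
v -2.686 -1.257 -3.024
v -2.554 -0.165 -2.08
v -2.831 -1.507 -2.769
v -1.894 -1.238 -3.265
v -2.426 -3.222 -2.935
v -1.489 -2.953 -3.431
v -1.625 -2.739 -2.367
v -1.876 -1.679 -2.265
v -2.444 -2.781 -3.935
v -2.695 -1.721 -3.833
v -1.655 -2.025 -3.986
v -1.149 -1.999 -3.017
v -3.171 -2.461 -3.183
v -2.665 -2.435 -2.214
v -2.398 -1.222 -3.003
v -1.922 -3.238 -3.197
v -2.002 -3.112 -2.572
v -1.451 -2.954 -2.864
v -2.387 -1.481 -2.415
v -1.837 -1.323 -2.706
v -1.679 -2.205 -2.178
v -2.483 -3.137 -3.494
v -1.933 -2.979 -3.785
v -2.869 -1.506 -3.336
v -2.318 -1.348 -3.628
v -2.641 -2.255 -4.022
v -1.707 -1.527 -3.718
v -1.469 -2.534 -3.815
v -2.03 -2.434 -4.112
v -2.178 -1.811 -4.052
v -1.41 -1.511 -3.148
v -1.172 -2.519 -3.246
v -1.252 -2.393 -2.62
v -1.399 -1.77 -2.56
v -1.269 -1.974 -3.572
v -3.148 -1.941 -2.954
v -2.91 -2.949 -3.052
v -2.921 -2.69 -3.64
v -3.068 -2.067 -3.58
v -2.851 -1.926 -2.385
v -2.613 -2.933 -2.482
v -2.142 -2.649 -2.148
v -2.29 -2.026 -2.088
v -3.051 -2.486 -2.628
v 3.347 -0.374 2.798
v 3.679 -0.42 3.366
v 2.765 -0.532 3.891
v 2.433 -0.486 3.322
v 3.616 -0.086 3.327
v 2.702 -0.198 3.852
v 3.481 0.17 3.146
v 2.567 0.058 3.671
v 3.31 0.281 2.872
v 2.396 0.169 3.397
v 3.149 0.216 2.578
v 2.235 0.104 3.103
v 3.041 -0.007 2.342
v 2.127 -0.119 2.867
v 3.015 -0.328 2.229
v 2.101 -0.44 2.754
v 3.078 -0.662 2.268
v 2.164 -0.774 2.793
v 3.213 -0.918 2.449
v 2.299 -1.03 2.974
v 3.384 -1.029 2.723
v 2.47 -1.141 3.248
v 3.545 -0.964 3.017
v 2.631 -1.076 3.542
v 3.653 -0.741 3.253
v 2.739 -0.853 3.778
v 2.338 1.509 0.722
v 3.056 1.474 0.086
v 3.302 2.851 1.738
v 2.714 1.854 -0.091
v 2.253 2.124 -0.01
v 1.818 2.199 0.303
v 1.549 2.055 0.75
v 1.53 1.738 1.187
v 1.767 1.348 1.477
v 2.186 1.009 1.527
v 2.652 0.829 1.322
v 3.019 0.865 0.926
v 3.17 1.105 0.465
f 2 1 5
f 2 5 3
f 3 5 6
f 3 6 4
f 5 1 7
f 5 7 6
f 6 7 8
f 6 8 4
f 7 1 9
f 7 9 8
f 8 9 10
f 8 10 4
f 9 1 11
f 9 11 10
f 10 11 12
f 10 12 4
f 11 1 13
f 11 13 12
f 12 13 14
f 12 14 4
f 13 1 15
f 13 15 14
f 14 15 16
f 14 16 4
f 15 1 17
f 15 17 16
f 16 17 18
f 16 18 4
f 17 1 19
f 17 19 18
f 18 19 20
f 18 20 4
f 19 1 21
f 19 21 20
f 20 21 22
f 20 22 4
f 21 1 23
f 21 23 22
f 22 23 24
f 22 24 4
f 23 1 25
f 23 25 24
f 24 25 26
f 24 26 4
f 25 1 27
f 25 27 26
f 26 27 28
f 26 28 4
f 27 1 2
f 27 2 28
f 28 2 3
f 28 3 4
f 29 66 45
f 66 40 69
f 45 69 34
f 66 69 45
f 29 45 41
f 45 34 46
f 41 46 30
f 45 46 41
f 29 41 50
f 41 30 51
f 50 51 36
f 41 51 50
f 29 50 62
f 50 36 65
f 62 65 39
f 50 65 62
f 29 62 66
f 62 39 70
f 66 70 40
f 62 70 66
f 30 46 57
f 46 34 60
f 57 60 38
f 46 60 57
f 34 69 47
f 69 40 68
f 47 68 33
f 69 68 47
f 40 70 67
f 70 39 63
f 67 63 31
f 70 63 67
f 39 65 64
f 65 36 52
f 64 52 35
f 65 52 64
f 36 51 56
f 51 30 53
f 56 53 37
f 51 53 56
f 32 58 44
f 58 38 59
f 44 59 33
f 58 59 44
f 32 44 42
f 44 33 43
f 42 43 31
f 44 43 42
f 32 42 49
f 42 31 48
f 49 48 35
f 42 48 49
f 32 49 54
f 49 35 55
f 54 55 37
f 49 55 54
f 32 54 58
f 54 37 61
f 58 61 38
f 54 61 58
f 33 59 47
f 59 38 60
f 47 60 34
f 59 60 47
f 31 43 67
f 43 33 68
f 67 68 40
f 43 68 67
f 35 48 64
f 48 31 63
f 64 63 39
f 48 63 64
f 37 55 56
f 55 35 52
f 56 52 36
f 55 52 56
f 38 61 57
f 61 37 53
f 57 53 30
f 61 53 57
f 72 71 75
f 72 75 73
f 73 75 76
f 73 76 74
f 75 71 77
f 75 77 76
f 76 77 78
f 76 78 74
f 77 71 79
f 77 79 78
f 78 79 80
f 78 80 74
f 79 71 81
f 79 81 80
f 80 81 82
f 80 82 74
f 81 71 83
f 81 83 82
f 82 83 84
f 82 84 74
f 83 71 85
f 83 85 84
f 84 85 86
f 84 86 74
f 85 71 87
f 85 87 86
f 86 87 88
f 86 88 74
f 87 71 89
f 87 89 88
f 88 89 90
f 88 90 74
f 89 71 91
f 89 91 90
f 90 91 92
f 90 92 74
f 91 71 93
f 91 93 92
f 92 93 94
f 92 94 74
f 93 71 95
f 93 95 94
f 94 95 96
f 94 96 74
f 95 71 72
f 95 72 96
f 96 72 73
f 96 73 74
f 98 97 100
f 98 100 99
f 100 97 101
f 100 101 99
f 101 97 102
f 101 102 99
f 102 97 103
f 102 103 99
f 103 97 104
f 103 104 99
f 104 97 105
f 104 105 99
f 105 97 106
f 105 106 99
f 106 97 107
f 106 107 99
f 107 97 108
f 107 108 99
f 108 97 109
f 108 109 99
f 109 97 98
f 109 98 99



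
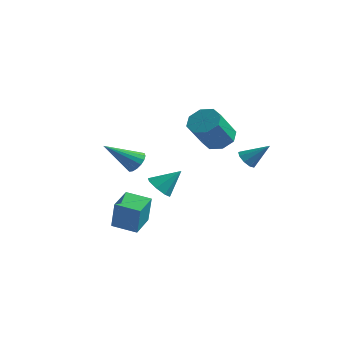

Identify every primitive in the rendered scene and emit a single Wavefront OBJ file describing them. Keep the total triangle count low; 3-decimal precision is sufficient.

v -0.484 -0.759 0.119
v 0.17 -1.17 -0.048
v 0.284 0.039 1.161
v 0.116 -0.673 -0.388
v -0.29 -0.227 -0.431
v -0.809 -0.092 -0.152
v -1.138 -0.348 0.286
v -1.083 -0.845 0.627
v -0.678 -1.291 0.67
v -0.158 -1.426 0.391
v 0.359 3.164 2.492
v 1.295 3.092 2.441
v 1.277 1.765 3.977
v 0.341 1.836 4.028
v 1.082 3.614 2.889
v 1.064 2.286 4.425
v 0.446 3.871 3.105
v 0.428 2.544 4.64
v -0.241 3.714 2.961
v -0.259 2.387 4.497
v -0.577 3.235 2.543
v -0.595 1.908 4.079
v -0.364 2.714 2.095
v -0.382 1.386 3.631
v 0.272 2.456 1.88
v 0.254 1.129 3.415
v 0.959 2.613 2.023
v 0.941 1.286 3.559
v -2.958 0.688 0.782
v -2.355 0.538 1.126
v -4.022 -0.608 2.078
v -2.479 0.807 1.293
v -2.713 1.048 1.343
v -3.003 1.207 1.264
v -3.282 1.248 1.075
v -3.487 1.16 0.819
v -3.571 0.964 0.554
v -3.514 0.705 0.342
v -3.33 0.442 0.23
v -3.061 0.236 0.245
v -2.768 0.133 0.383
v -2.518 0.158 0.612
v -2.369 0.304 0.88
v 3.165 1.446 2.172
v 3.403 1.817 1.737
v 4.155 1.954 3.148
v 3.094 2.019 1.946
v 2.818 1.953 2.261
v 2.704 1.65 2.534
v 2.806 1.251 2.639
v 3.075 0.944 2.525
v 3.386 0.872 2.246
v 3.594 1.069 1.933
v 3.601 1.442 1.732
v -1.049 -3.823 -1.525
v -0.662 -4.056 0.083
v -1.382 -2.491 -1.252
v -0.995 -2.724 0.356
v 0.215 -3.456 -1.776
v 0.602 -3.689 -0.168
v -0.118 -2.124 -1.503
v 0.269 -2.357 0.105
f 2 1 4
f 2 4 3
f 4 1 5
f 4 5 3
f 5 1 6
f 5 6 3
f 6 1 7
f 6 7 3
f 7 1 8
f 7 8 3
f 8 1 9
f 8 9 3
f 9 1 10
f 9 10 3
f 10 1 2
f 10 2 3
f 12 11 15
f 12 15 13
f 13 15 16
f 13 16 14
f 15 11 17
f 15 17 16
f 16 17 18
f 16 18 14
f 17 11 19
f 17 19 18
f 18 19 20
f 18 20 14
f 19 11 21
f 19 21 20
f 20 21 22
f 20 22 14
f 21 11 23
f 21 23 22
f 22 23 24
f 22 24 14
f 23 11 25
f 23 25 24
f 24 25 26
f 24 26 14
f 25 11 27
f 25 27 26
f 26 27 28
f 26 28 14
f 27 11 12
f 27 12 28
f 28 12 13
f 28 13 14
f 30 29 32
f 30 32 31
f 32 29 33
f 32 33 31
f 33 29 34
f 33 34 31
f 34 29 35
f 34 35 31
f 35 29 36
f 35 36 31
f 36 29 37
f 36 37 31
f 37 29 38
f 37 38 31
f 38 29 39
f 38 39 31
f 39 29 40
f 39 40 31
f 40 29 41
f 40 41 31
f 41 29 42
f 41 42 31
f 42 29 43
f 42 43 31
f 43 29 30
f 43 30 31
f 45 44 47
f 45 47 46
f 47 44 48
f 47 48 46
f 48 44 49
f 48 49 46
f 49 44 50
f 49 50 46
f 50 44 51
f 50 51 46
f 51 44 52
f 51 52 46
f 52 44 53
f 52 53 46
f 53 44 54
f 53 54 46
f 54 44 45
f 54 45 46
f 56 58 55
f 59 56 55
f 55 58 57
f 57 59 55
f 56 62 58
f 60 56 59
f 60 62 56
f 58 62 57
f 61 59 57
f 57 62 61
f 61 60 59
f 62 60 61



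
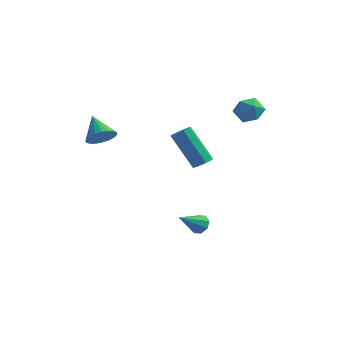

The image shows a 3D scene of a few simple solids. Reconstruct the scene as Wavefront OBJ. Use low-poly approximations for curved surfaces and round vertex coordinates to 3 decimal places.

v 1.109 0.348 -0.088
v 1.52 0.344 0.214
v 0.361 0.709 1.791
v -0.049 0.712 1.488
v 1.441 0.7 0.074
v 0.282 1.064 1.65
v 1.168 0.849 -0.161
v 0.009 1.214 1.415
v 0.86 0.705 -0.354
v -0.298 1.069 1.223
v 0.699 0.351 -0.391
v -0.46 0.716 1.186
v 0.778 -0.004 -0.25
v -0.381 0.36 1.326
v 1.051 -0.154 -0.015
v -0.108 0.211 1.561
v 1.358 -0.009 0.177
v 0.2 0.355 1.754
v 0.824 0.805 -4.342
v 1.266 0.791 -4.033
v 0.176 -0.145 -3.458
v 1 1.083 -3.913
v 0.63 1.213 -4.045
v 0.374 1.104 -4.35
v 0.381 0.82 -4.65
v 0.648 0.527 -4.77
v 1.017 0.398 -4.638
v 1.274 0.507 -4.333
v 1.883 3.545 1.497
v 2.415 3.872 1.943
v 2.105 2.448 2.037
v 2.637 2.775 2.483
v 1.895 2.944 2.584
v 1.758 3.621 2.251
v 2.762 2.699 1.729
v 2.625 3.376 1.396
v 2.959 3.349 2.087
v 2.423 3.5 2.615
v 2.097 2.82 1.365
v 1.561 2.971 1.893
v -3.057 -1 1.443
v -2.508 -0.536 1.492
v -3.803 -0.2 2.217
v -2.653 -0.437 1.25
v -2.867 -0.434 1.041
v -3.114 -0.53 0.901
v -3.351 -0.707 0.855
v -3.538 -0.935 0.911
v -3.641 -1.174 1.059
v -3.643 -1.383 1.274
v -3.544 -1.526 1.517
v -3.361 -1.578 1.748
v -3.125 -1.53 1.926
v -2.877 -1.391 2.021
v -2.661 -1.184 2.016
v -2.513 -0.945 1.912
v -2.459 -0.716 1.726
f 2 1 5
f 2 5 3
f 3 5 6
f 3 6 4
f 5 1 7
f 5 7 6
f 6 7 8
f 6 8 4
f 7 1 9
f 7 9 8
f 8 9 10
f 8 10 4
f 9 1 11
f 9 11 10
f 10 11 12
f 10 12 4
f 11 1 13
f 11 13 12
f 12 13 14
f 12 14 4
f 13 1 15
f 13 15 14
f 14 15 16
f 14 16 4
f 15 1 17
f 15 17 16
f 16 17 18
f 16 18 4
f 17 1 2
f 17 2 18
f 18 2 3
f 18 3 4
f 20 19 22
f 20 22 21
f 22 19 23
f 22 23 21
f 23 19 24
f 23 24 21
f 24 19 25
f 24 25 21
f 25 19 26
f 25 26 21
f 26 19 27
f 26 27 21
f 27 19 28
f 27 28 21
f 28 19 20
f 28 20 21
f 29 40 34
f 29 34 30
f 29 30 36
f 29 36 39
f 29 39 40
f 30 34 38
f 34 40 33
f 40 39 31
f 39 36 35
f 36 30 37
f 32 38 33
f 32 33 31
f 32 31 35
f 32 35 37
f 32 37 38
f 33 38 34
f 31 33 40
f 35 31 39
f 37 35 36
f 38 37 30
f 42 41 44
f 42 44 43
f 44 41 45
f 44 45 43
f 45 41 46
f 45 46 43
f 46 41 47
f 46 47 43
f 47 41 48
f 47 48 43
f 48 41 49
f 48 49 43
f 49 41 50
f 49 50 43
f 50 41 51
f 50 51 43
f 51 41 52
f 51 52 43
f 52 41 53
f 52 53 43
f 53 41 54
f 53 54 43
f 54 41 55
f 54 55 43
f 55 41 56
f 55 56 43
f 56 41 57
f 56 57 43
f 57 41 42
f 57 42 43



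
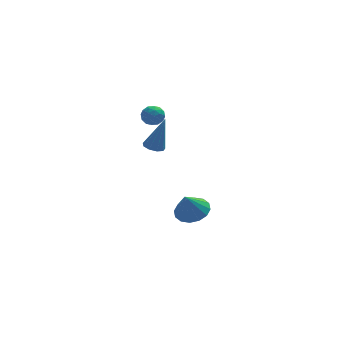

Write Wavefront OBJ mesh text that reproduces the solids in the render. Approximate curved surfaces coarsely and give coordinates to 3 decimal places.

v 0.178 0.612 -4.163
v 0.809 -0.24 -4.153
v -0.338 0.248 -2.737
v 1.112 0.164 -3.939
v 1.166 0.688 -3.786
v 0.955 1.192 -3.734
v 0.536 1.54 -3.797
v 0.021 1.64 -3.958
v -0.452 1.464 -4.174
v -0.756 1.06 -4.387
v -0.81 0.536 -4.54
v -0.598 0.032 -4.592
v -0.179 -0.316 -4.53
v 0.336 -0.416 -4.369
v -2.234 1.522 3.205
v -1.567 1.593 3.42
v -2.293 0.507 3.72
v -1.626 0.578 3.935
v -2.129 0.99 4.207
v -2.092 1.617 3.888
v -1.768 0.483 3.252
v -1.731 1.11 2.933
v -1.279 0.95 3.449
v -1.502 1.263 4.039
v -2.358 0.837 3.101
v -2.581 1.15 3.691
v -1.895 1.647 3.267
v -1.965 0.453 3.873
v -2.26 0.696 4.033
v -1.868 0.737 4.159
v -2.204 1.661 3.542
v -1.812 1.702 3.669
v -2.142 1.348 4.131
v -2.048 0.398 3.471
v -1.656 0.439 3.598
v -1.992 1.363 2.981
v -1.6 1.404 3.107
v -1.718 0.752 3.009
v -1.334 1.31 3.41
v -1.368 0.714 3.713
v -1.452 0.658 3.312
v -1.43 1.027 3.124
v -1.465 1.494 3.757
v -1.5 0.898 4.06
v -1.795 1.14 4.22
v -1.774 1.509 4.033
v -1.295 1.117 3.774
v -2.36 1.202 3.08
v -2.395 0.606 3.383
v -2.086 0.591 3.107
v -2.065 0.96 2.92
v -2.492 1.386 3.427
v -2.526 0.79 3.73
v -2.43 1.073 4.016
v -2.408 1.442 3.828
v -2.565 0.983 3.366
v -2.368 -1.166 2.514
v -1.959 -1.632 2.398
v -1.732 -1.114 4.546
v -1.771 -1.25 2.329
v -1.863 -0.829 2.347
v -2.19 -0.566 2.443
v -2.601 -0.584 2.572
v -2.903 -0.874 2.674
v -2.954 -1.301 2.701
v -2.731 -1.665 2.641
v -2.338 -1.796 2.521
f 2 1 4
f 2 4 3
f 4 1 5
f 4 5 3
f 5 1 6
f 5 6 3
f 6 1 7
f 6 7 3
f 7 1 8
f 7 8 3
f 8 1 9
f 8 9 3
f 9 1 10
f 9 10 3
f 10 1 11
f 10 11 3
f 11 1 12
f 11 12 3
f 12 1 13
f 12 13 3
f 13 1 14
f 13 14 3
f 14 1 2
f 14 2 3
f 15 52 31
f 52 26 55
f 31 55 20
f 52 55 31
f 15 31 27
f 31 20 32
f 27 32 16
f 31 32 27
f 15 27 36
f 27 16 37
f 36 37 22
f 27 37 36
f 15 36 48
f 36 22 51
f 48 51 25
f 36 51 48
f 15 48 52
f 48 25 56
f 52 56 26
f 48 56 52
f 16 32 43
f 32 20 46
f 43 46 24
f 32 46 43
f 20 55 33
f 55 26 54
f 33 54 19
f 55 54 33
f 26 56 53
f 56 25 49
f 53 49 17
f 56 49 53
f 25 51 50
f 51 22 38
f 50 38 21
f 51 38 50
f 22 37 42
f 37 16 39
f 42 39 23
f 37 39 42
f 18 44 30
f 44 24 45
f 30 45 19
f 44 45 30
f 18 30 28
f 30 19 29
f 28 29 17
f 30 29 28
f 18 28 35
f 28 17 34
f 35 34 21
f 28 34 35
f 18 35 40
f 35 21 41
f 40 41 23
f 35 41 40
f 18 40 44
f 40 23 47
f 44 47 24
f 40 47 44
f 19 45 33
f 45 24 46
f 33 46 20
f 45 46 33
f 17 29 53
f 29 19 54
f 53 54 26
f 29 54 53
f 21 34 50
f 34 17 49
f 50 49 25
f 34 49 50
f 23 41 42
f 41 21 38
f 42 38 22
f 41 38 42
f 24 47 43
f 47 23 39
f 43 39 16
f 47 39 43
f 58 57 60
f 58 60 59
f 60 57 61
f 60 61 59
f 61 57 62
f 61 62 59
f 62 57 63
f 62 63 59
f 63 57 64
f 63 64 59
f 64 57 65
f 64 65 59
f 65 57 66
f 65 66 59
f 66 57 67
f 66 67 59
f 67 57 58
f 67 58 59



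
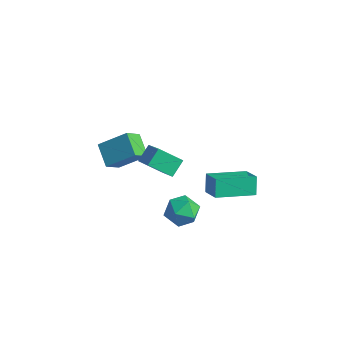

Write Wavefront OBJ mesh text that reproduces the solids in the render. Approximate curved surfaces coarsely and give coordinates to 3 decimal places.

v 0.368 3.256 0.583
v 1.361 2.891 1.149
v 1.244 5.008 0.177
v 2.237 4.642 0.744
v 0.723 2.878 -0.284
v 1.716 2.512 0.283
v 1.599 4.629 -0.689
v 2.592 4.264 -0.123
v -0.904 0.24 2.726
v 0.345 -0.324 3.715
v -1.02 0.997 3.304
v 0.229 0.433 4.294
v -0.049 0.907 2.026
v 1.2 0.343 3.016
v -0.165 1.664 2.605
v 1.084 1.1 3.594
v -2.727 -0.072 1.209
v -3.745 0.36 1.853
v -2.831 0.805 0.456
v -3.849 1.237 1.1
v -1.751 0.843 2.14
v -2.769 1.275 2.784
v -1.855 1.72 1.387
v -2.873 2.152 2.031
v 2.637 -0.087 2.108
v 3.293 -0.025 2.664
v 2.487 -1.435 2.436
v 3.143 -1.373 2.992
v 2.397 -0.973 3.159
v 2.49 -0.14 2.956
v 3.29 -1.32 2.144
v 3.383 -0.487 1.941
v 3.697 -0.786 2.686
v 3.145 -0.572 3.313
v 2.635 -0.888 1.787
v 2.083 -0.674 2.414
f 2 4 1
f 5 2 1
f 1 4 3
f 3 5 1
f 2 8 4
f 6 2 5
f 6 8 2
f 4 8 3
f 7 5 3
f 3 8 7
f 7 6 5
f 8 6 7
f 10 12 9
f 13 10 9
f 9 12 11
f 11 13 9
f 10 16 12
f 14 10 13
f 14 16 10
f 12 16 11
f 15 13 11
f 11 16 15
f 15 14 13
f 16 14 15
f 18 20 17
f 21 18 17
f 17 20 19
f 19 21 17
f 18 24 20
f 22 18 21
f 22 24 18
f 20 24 19
f 23 21 19
f 19 24 23
f 23 22 21
f 24 22 23
f 25 36 30
f 25 30 26
f 25 26 32
f 25 32 35
f 25 35 36
f 26 30 34
f 30 36 29
f 36 35 27
f 35 32 31
f 32 26 33
f 28 34 29
f 28 29 27
f 28 27 31
f 28 31 33
f 28 33 34
f 29 34 30
f 27 29 36
f 31 27 35
f 33 31 32
f 34 33 26



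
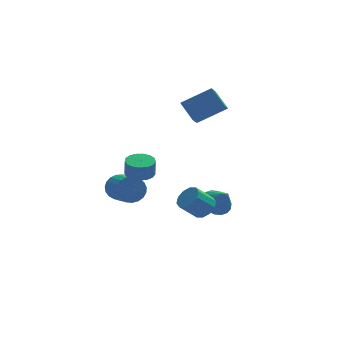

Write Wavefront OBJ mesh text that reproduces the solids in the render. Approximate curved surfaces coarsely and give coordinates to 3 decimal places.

v -0.238 2.341 3.333
v -0.785 3.332 4.287
v 0.204 3.365 2.522
v -0.342 4.357 3.475
v 1.602 2.363 4.365
v 1.056 3.355 5.318
v 2.045 3.388 3.553
v 1.498 4.379 4.507
v -3.794 -0.564 0.853
v -2.955 -0.79 0.823
v -2.946 -0.902 1.918
v -3.786 -0.676 1.947
v -2.945 -0.376 0.865
v -2.936 -0.488 1.96
v -3.13 -0.005 0.905
v -3.121 -0.117 1.999
v -3.467 0.238 0.932
v -3.458 0.126 2.026
v -3.879 0.297 0.941
v -3.87 0.186 2.036
v -4.272 0.159 0.93
v -4.263 0.047 2.025
v -4.555 -0.145 0.902
v -4.546 -0.256 1.996
v -4.664 -0.545 0.862
v -4.655 -0.656 1.956
v -4.574 -0.949 0.82
v -4.565 -1.061 1.914
v -4.305 -1.265 0.785
v -4.297 -1.377 1.88
v -3.919 -1.421 0.767
v -3.911 -1.532 1.861
v -3.505 -1.38 0.767
v -3.496 -1.492 1.862
v -3.157 -1.153 0.788
v -3.148 -1.264 1.882
v -4.164 4.913 -3.388
v -3.598 5.319 -2.727
v -3.19 3.453 -1.931
v -3.756 3.047 -2.592
v -3.953 5.319 -2.544
v -3.544 3.453 -1.748
v -4.344 5.25 -2.507
v -3.936 3.383 -1.711
v -4.705 5.122 -2.622
v -4.296 3.255 -1.826
v -4.971 4.958 -2.87
v -4.562 3.091 -2.074
v -5.099 4.786 -3.207
v -4.69 2.919 -2.411
v -5.064 4.636 -3.575
v -4.655 2.77 -2.779
v -4.874 4.534 -3.912
v -4.466 2.668 -3.115
v -4.562 4.498 -4.157
v -4.153 2.632 -3.361
v -4.18 4.534 -4.27
v -3.772 2.667 -3.474
v -3.796 4.635 -4.23
v -3.388 2.768 -3.434
v -3.476 4.784 -4.044
v -3.067 2.918 -3.248
v -3.274 4.956 -3.746
v -2.866 3.089 -2.949
v -3.227 5.12 -3.385
v -2.818 3.253 -2.589
v -3.342 5.248 -3.025
v -2.933 3.382 -2.229
v 0.502 -1.095 -1.688
v 1.111 -0.397 -1.433
v 0.998 -1.965 -0.492
v 0.757 -0.299 -1.214
v 0.352 -0.359 -1.09
v -0.022 -0.564 -1.083
v -0.293 -0.874 -1.197
v -0.407 -1.228 -1.408
v -0.34 -1.556 -1.674
v -0.107 -1.792 -1.943
v 0.247 -1.89 -2.161
v 0.651 -1.83 -2.286
v 1.026 -1.625 -2.292
v 1.297 -1.315 -2.178
v 1.41 -0.961 -1.968
v 1.344 -0.634 -1.701
v -0.562 -3.224 -0.728
v 0.021 -3.424 -0.187
v -0.996 -3.577 0.85
v -1.578 -3.376 0.308
v -0.04 -2.921 -0.172
v -1.057 -3.074 0.864
v -0.3 -2.534 -0.37
v -1.317 -2.687 0.667
v -0.66 -2.41 -0.705
v -1.677 -2.563 0.332
v -0.982 -2.597 -1.048
v -1.999 -2.749 -0.012
v -1.144 -3.023 -1.27
v -2.161 -3.176 -0.233
v -1.083 -3.526 -1.284
v -2.1 -3.679 -0.248
v -0.823 -3.913 -1.087
v -1.84 -4.066 -0.05
v -0.463 -4.037 -0.752
v -1.48 -4.19 0.285
v -0.141 -3.851 -0.408
v -1.158 -4.003 0.628
f 2 4 1
f 5 2 1
f 1 4 3
f 3 5 1
f 2 8 4
f 6 2 5
f 6 8 2
f 4 8 3
f 7 5 3
f 3 8 7
f 7 6 5
f 8 6 7
f 10 9 13
f 10 13 11
f 11 13 14
f 11 14 12
f 13 9 15
f 13 15 14
f 14 15 16
f 14 16 12
f 15 9 17
f 15 17 16
f 16 17 18
f 16 18 12
f 17 9 19
f 17 19 18
f 18 19 20
f 18 20 12
f 19 9 21
f 19 21 20
f 20 21 22
f 20 22 12
f 21 9 23
f 21 23 22
f 22 23 24
f 22 24 12
f 23 9 25
f 23 25 24
f 24 25 26
f 24 26 12
f 25 9 27
f 25 27 26
f 26 27 28
f 26 28 12
f 27 9 29
f 27 29 28
f 28 29 30
f 28 30 12
f 29 9 31
f 29 31 30
f 30 31 32
f 30 32 12
f 31 9 33
f 31 33 32
f 32 33 34
f 32 34 12
f 33 9 35
f 33 35 34
f 34 35 36
f 34 36 12
f 35 9 10
f 35 10 36
f 36 10 11
f 36 11 12
f 38 37 41
f 38 41 39
f 39 41 42
f 39 42 40
f 41 37 43
f 41 43 42
f 42 43 44
f 42 44 40
f 43 37 45
f 43 45 44
f 44 45 46
f 44 46 40
f 45 37 47
f 45 47 46
f 46 47 48
f 46 48 40
f 47 37 49
f 47 49 48
f 48 49 50
f 48 50 40
f 49 37 51
f 49 51 50
f 50 51 52
f 50 52 40
f 51 37 53
f 51 53 52
f 52 53 54
f 52 54 40
f 53 37 55
f 53 55 54
f 54 55 56
f 54 56 40
f 55 37 57
f 55 57 56
f 56 57 58
f 56 58 40
f 57 37 59
f 57 59 58
f 58 59 60
f 58 60 40
f 59 37 61
f 59 61 60
f 60 61 62
f 60 62 40
f 61 37 63
f 61 63 62
f 62 63 64
f 62 64 40
f 63 37 65
f 63 65 64
f 64 65 66
f 64 66 40
f 65 37 67
f 65 67 66
f 66 67 68
f 66 68 40
f 67 37 38
f 67 38 68
f 68 38 39
f 68 39 40
f 70 69 72
f 70 72 71
f 72 69 73
f 72 73 71
f 73 69 74
f 73 74 71
f 74 69 75
f 74 75 71
f 75 69 76
f 75 76 71
f 76 69 77
f 76 77 71
f 77 69 78
f 77 78 71
f 78 69 79
f 78 79 71
f 79 69 80
f 79 80 71
f 80 69 81
f 80 81 71
f 81 69 82
f 81 82 71
f 82 69 83
f 82 83 71
f 83 69 84
f 83 84 71
f 84 69 70
f 84 70 71
f 86 85 89
f 86 89 87
f 87 89 90
f 87 90 88
f 89 85 91
f 89 91 90
f 90 91 92
f 90 92 88
f 91 85 93
f 91 93 92
f 92 93 94
f 92 94 88
f 93 85 95
f 93 95 94
f 94 95 96
f 94 96 88
f 95 85 97
f 95 97 96
f 96 97 98
f 96 98 88
f 97 85 99
f 97 99 98
f 98 99 100
f 98 100 88
f 99 85 101
f 99 101 100
f 100 101 102
f 100 102 88
f 101 85 103
f 101 103 102
f 102 103 104
f 102 104 88
f 103 85 105
f 103 105 104
f 104 105 106
f 104 106 88
f 105 85 86
f 105 86 106
f 106 86 87
f 106 87 88



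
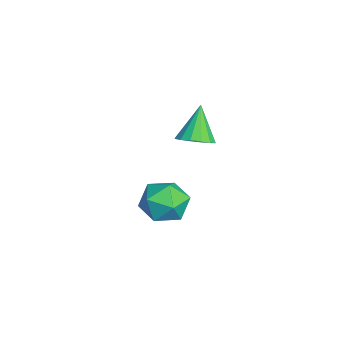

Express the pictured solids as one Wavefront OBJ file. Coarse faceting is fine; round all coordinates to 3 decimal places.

v 0.6 0.805 -3.524
v 1.592 0.698 -3.575
v 0.528 -0.378 -2.425
v 1.52 -0.485 -2.476
v 1.127 0.338 -2.069
v 1.171 1.069 -2.749
v 0.949 -0.749 -3.251
v 0.993 -0.018 -3.931
v 1.807 -0.263 -3.406
v 1.918 0.409 -2.676
v 0.202 -0.089 -3.324
v 0.313 0.583 -2.594
v 1.608 1.177 0.593
v 2.162 0.949 0.993
v 0.812 1.443 1.847
v 2.218 1.315 0.95
v 2.11 1.644 0.812
v 1.869 1.848 0.615
v 1.557 1.872 0.412
v 1.259 1.71 0.258
v 1.055 1.405 0.193
v 0.999 1.039 0.235
v 1.106 0.71 0.373
v 1.348 0.506 0.57
v 1.66 0.482 0.773
v 1.958 0.644 0.928
f 1 12 6
f 1 6 2
f 1 2 8
f 1 8 11
f 1 11 12
f 2 6 10
f 6 12 5
f 12 11 3
f 11 8 7
f 8 2 9
f 4 10 5
f 4 5 3
f 4 3 7
f 4 7 9
f 4 9 10
f 5 10 6
f 3 5 12
f 7 3 11
f 9 7 8
f 10 9 2
f 14 13 16
f 14 16 15
f 16 13 17
f 16 17 15
f 17 13 18
f 17 18 15
f 18 13 19
f 18 19 15
f 19 13 20
f 19 20 15
f 20 13 21
f 20 21 15
f 21 13 22
f 21 22 15
f 22 13 23
f 22 23 15
f 23 13 24
f 23 24 15
f 24 13 25
f 24 25 15
f 25 13 26
f 25 26 15
f 26 13 14
f 26 14 15

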